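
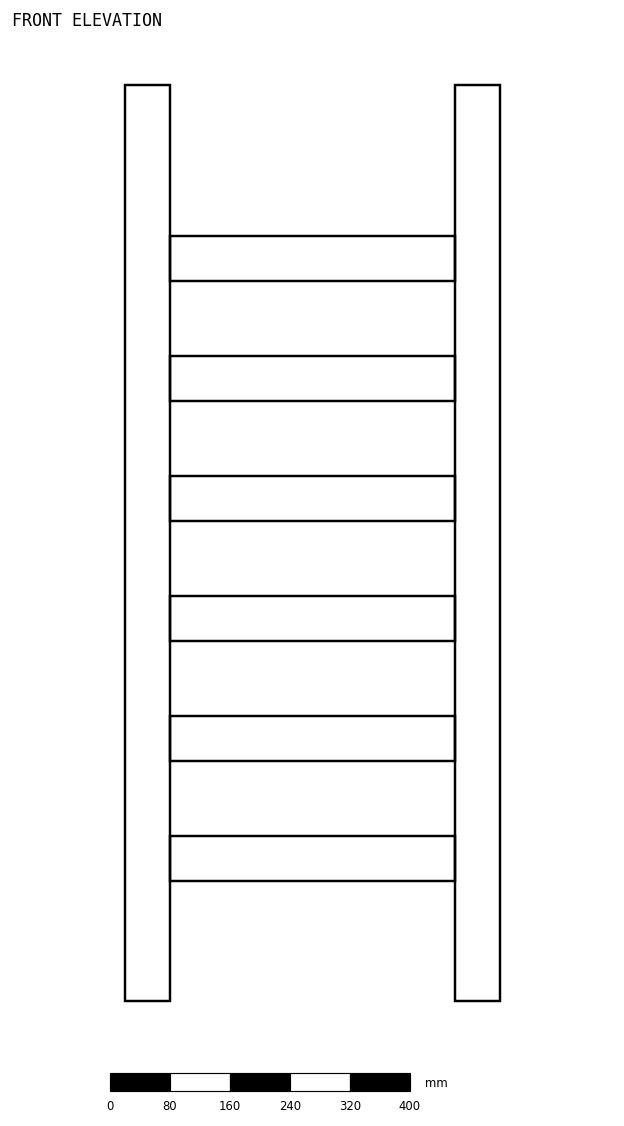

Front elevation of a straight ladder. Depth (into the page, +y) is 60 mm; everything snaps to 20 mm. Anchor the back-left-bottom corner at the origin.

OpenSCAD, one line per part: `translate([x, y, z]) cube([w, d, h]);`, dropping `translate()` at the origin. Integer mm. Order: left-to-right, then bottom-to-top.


cube([60, 60, 1220]);
translate([60, 0, 160]) cube([380, 60, 60]);
translate([60, 0, 320]) cube([380, 60, 60]);
translate([60, 0, 480]) cube([380, 60, 60]);
translate([60, 0, 640]) cube([380, 60, 60]);
translate([60, 0, 800]) cube([380, 60, 60]);
translate([60, 0, 960]) cube([380, 60, 60]);
translate([440, 0, 0]) cube([60, 60, 1220]);


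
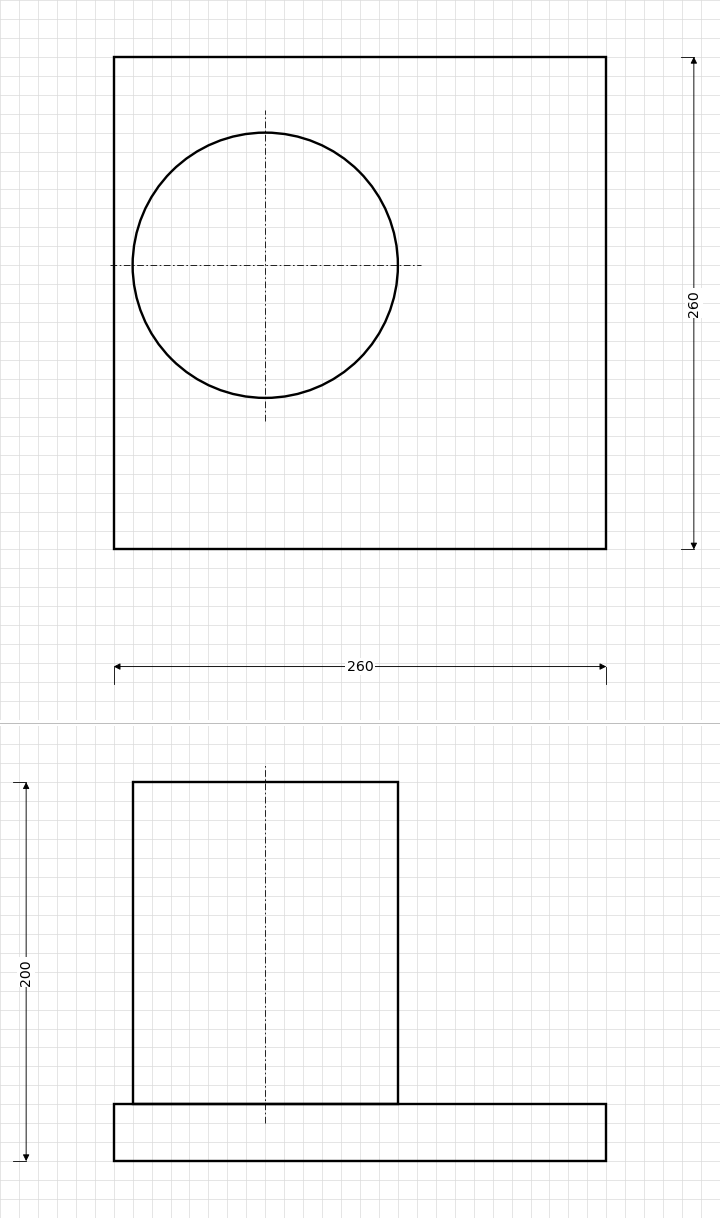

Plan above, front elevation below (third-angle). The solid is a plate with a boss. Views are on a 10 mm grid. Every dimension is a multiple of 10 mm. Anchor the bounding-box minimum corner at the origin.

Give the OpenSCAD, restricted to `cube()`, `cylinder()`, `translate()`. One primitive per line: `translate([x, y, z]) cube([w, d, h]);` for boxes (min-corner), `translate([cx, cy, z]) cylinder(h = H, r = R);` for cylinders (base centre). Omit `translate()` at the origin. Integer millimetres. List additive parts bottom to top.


cube([260, 260, 30]);
translate([80, 150, 30]) cylinder(h = 170, r = 70);


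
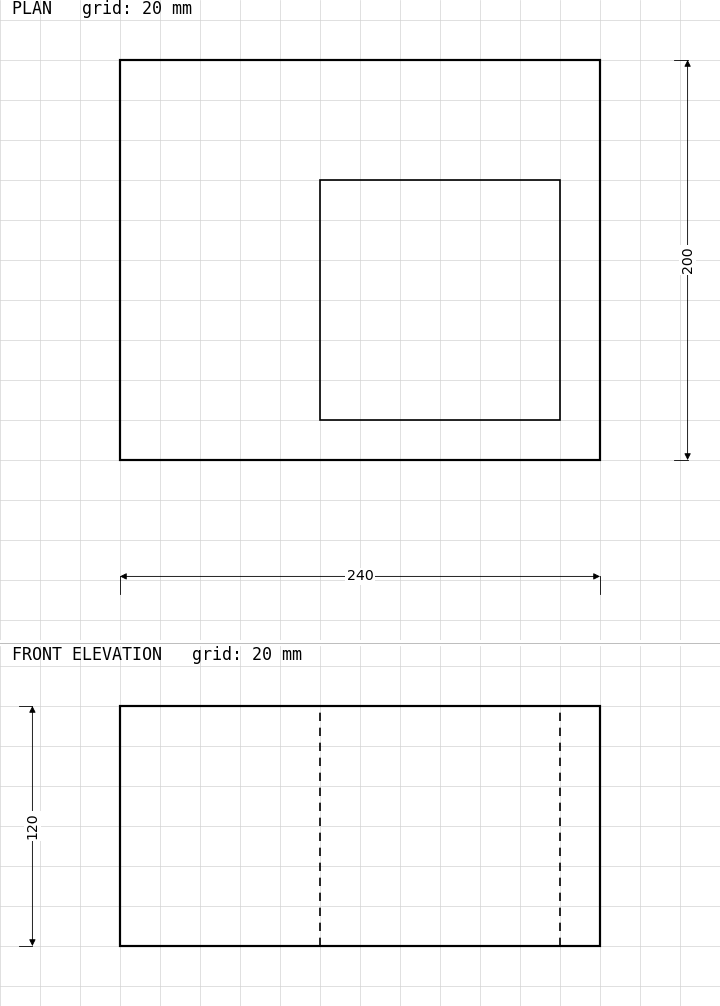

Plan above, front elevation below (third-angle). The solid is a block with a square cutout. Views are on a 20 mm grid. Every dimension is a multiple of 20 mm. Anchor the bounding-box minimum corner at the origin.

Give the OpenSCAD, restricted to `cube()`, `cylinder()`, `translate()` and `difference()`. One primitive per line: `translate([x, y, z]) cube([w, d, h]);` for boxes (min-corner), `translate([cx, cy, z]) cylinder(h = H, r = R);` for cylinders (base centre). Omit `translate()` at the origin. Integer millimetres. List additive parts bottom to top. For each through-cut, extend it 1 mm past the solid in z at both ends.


difference() {
  cube([240, 200, 120]);
  translate([100, 20, -1]) cube([120, 120, 122]);
}


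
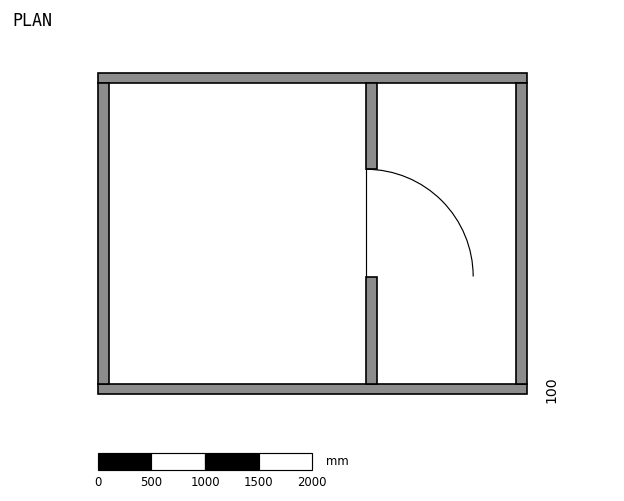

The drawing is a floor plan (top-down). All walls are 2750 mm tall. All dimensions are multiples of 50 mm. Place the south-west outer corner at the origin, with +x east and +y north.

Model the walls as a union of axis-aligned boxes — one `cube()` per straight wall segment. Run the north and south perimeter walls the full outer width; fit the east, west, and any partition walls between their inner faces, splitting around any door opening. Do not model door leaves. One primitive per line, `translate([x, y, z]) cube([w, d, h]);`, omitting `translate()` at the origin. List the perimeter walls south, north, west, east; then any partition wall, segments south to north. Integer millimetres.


cube([4000, 100, 2750]);
translate([0, 2900, 0]) cube([4000, 100, 2750]);
translate([0, 100, 0]) cube([100, 2800, 2750]);
translate([3900, 100, 0]) cube([100, 2800, 2750]);
translate([2500, 100, 0]) cube([100, 1000, 2750]);
translate([2500, 2100, 0]) cube([100, 800, 2750]);


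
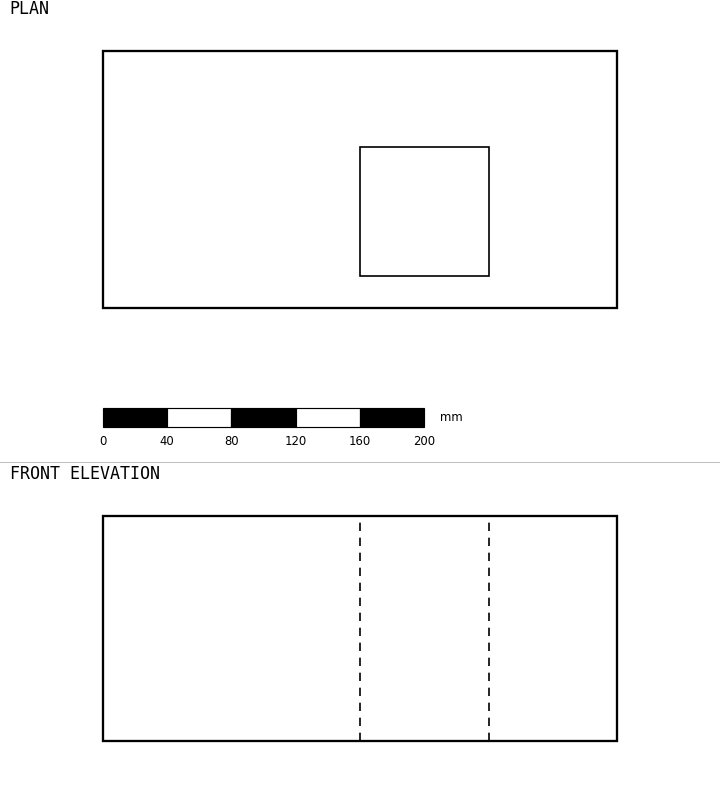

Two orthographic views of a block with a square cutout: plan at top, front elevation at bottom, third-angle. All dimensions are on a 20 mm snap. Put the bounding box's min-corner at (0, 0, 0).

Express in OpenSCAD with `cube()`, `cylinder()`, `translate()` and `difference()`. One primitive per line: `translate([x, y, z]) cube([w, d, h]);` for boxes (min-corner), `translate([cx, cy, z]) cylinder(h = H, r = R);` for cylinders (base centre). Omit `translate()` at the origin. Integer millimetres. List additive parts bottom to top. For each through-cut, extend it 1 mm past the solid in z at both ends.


difference() {
  cube([320, 160, 140]);
  translate([160, 20, -1]) cube([80, 80, 142]);
}


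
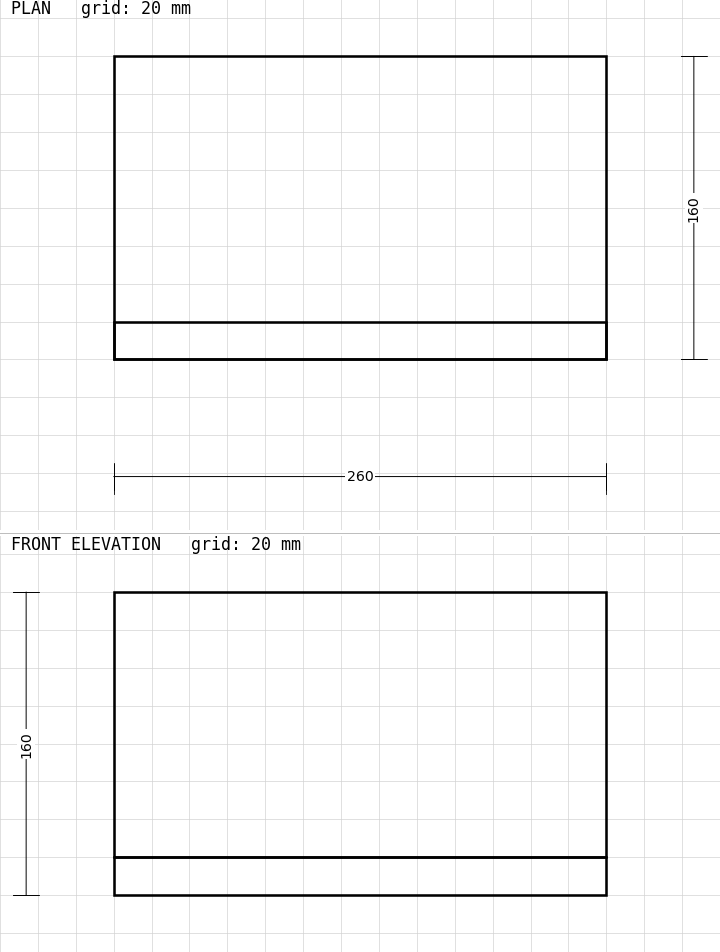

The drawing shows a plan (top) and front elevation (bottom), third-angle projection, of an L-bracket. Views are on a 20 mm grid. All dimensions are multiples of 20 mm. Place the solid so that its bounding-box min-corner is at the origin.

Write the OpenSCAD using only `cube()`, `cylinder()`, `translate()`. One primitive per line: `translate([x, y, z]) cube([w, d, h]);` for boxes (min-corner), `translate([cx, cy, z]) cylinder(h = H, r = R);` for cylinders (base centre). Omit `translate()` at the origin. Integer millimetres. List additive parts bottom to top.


cube([260, 160, 20]);
translate([0, 0, 20]) cube([260, 20, 140]);


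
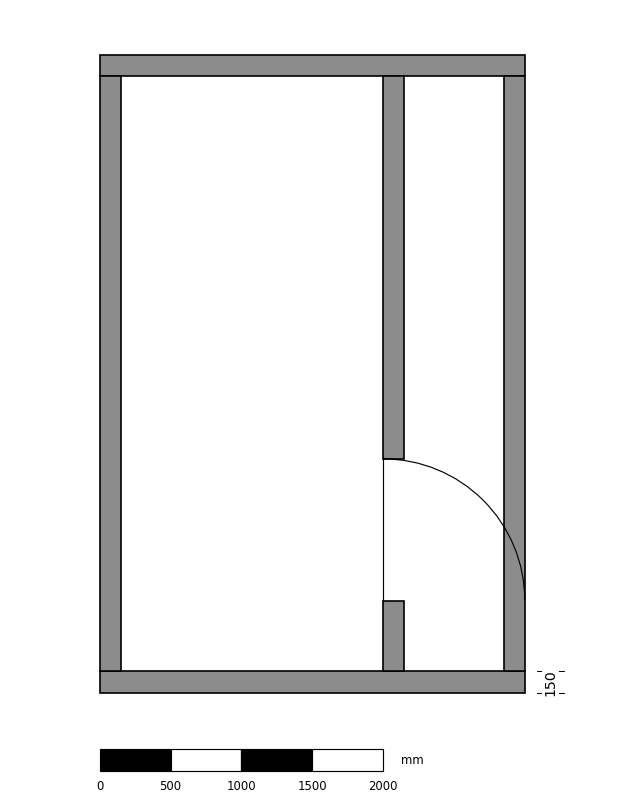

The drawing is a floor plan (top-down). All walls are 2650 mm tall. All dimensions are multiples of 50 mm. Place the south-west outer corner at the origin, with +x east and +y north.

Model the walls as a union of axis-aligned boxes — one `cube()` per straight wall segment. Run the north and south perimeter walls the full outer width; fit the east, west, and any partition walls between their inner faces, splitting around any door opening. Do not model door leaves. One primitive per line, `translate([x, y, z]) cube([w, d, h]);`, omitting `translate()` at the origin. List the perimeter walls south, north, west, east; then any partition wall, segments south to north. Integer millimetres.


cube([3000, 150, 2650]);
translate([0, 4350, 0]) cube([3000, 150, 2650]);
translate([0, 150, 0]) cube([150, 4200, 2650]);
translate([2850, 150, 0]) cube([150, 4200, 2650]);
translate([2000, 150, 0]) cube([150, 500, 2650]);
translate([2000, 1650, 0]) cube([150, 2700, 2650]);


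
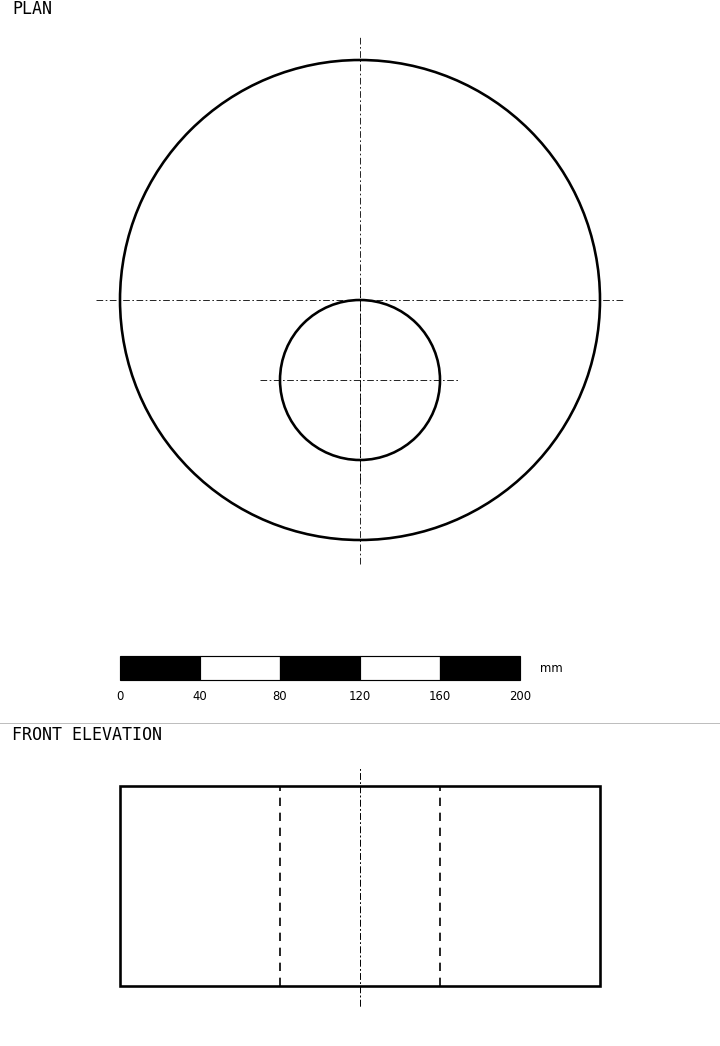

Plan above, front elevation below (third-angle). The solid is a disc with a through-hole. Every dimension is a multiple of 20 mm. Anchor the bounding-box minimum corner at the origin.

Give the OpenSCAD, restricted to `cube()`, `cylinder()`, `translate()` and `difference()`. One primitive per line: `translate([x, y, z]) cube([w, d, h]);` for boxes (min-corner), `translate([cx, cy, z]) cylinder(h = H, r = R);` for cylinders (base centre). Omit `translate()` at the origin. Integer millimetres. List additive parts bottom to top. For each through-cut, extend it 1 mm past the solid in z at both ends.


difference() {
  translate([120, 120, 0]) cylinder(h = 100, r = 120);
  translate([120, 80, -1]) cylinder(h = 102, r = 40);
}


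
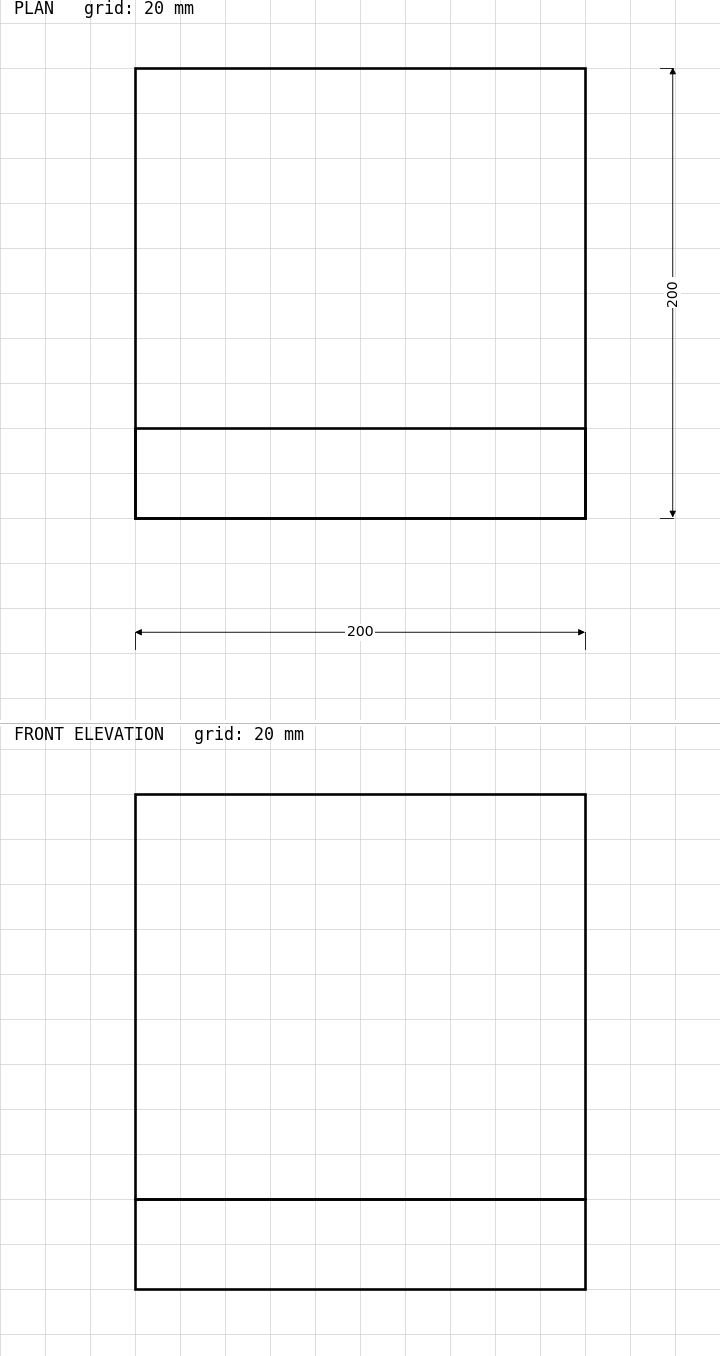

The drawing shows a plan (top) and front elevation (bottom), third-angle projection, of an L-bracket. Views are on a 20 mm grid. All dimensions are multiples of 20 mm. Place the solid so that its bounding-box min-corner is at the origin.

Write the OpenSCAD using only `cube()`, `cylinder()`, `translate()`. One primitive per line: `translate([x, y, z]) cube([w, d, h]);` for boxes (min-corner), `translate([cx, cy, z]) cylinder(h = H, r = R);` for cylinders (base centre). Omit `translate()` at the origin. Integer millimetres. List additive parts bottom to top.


cube([200, 200, 40]);
translate([0, 0, 40]) cube([200, 40, 180]);


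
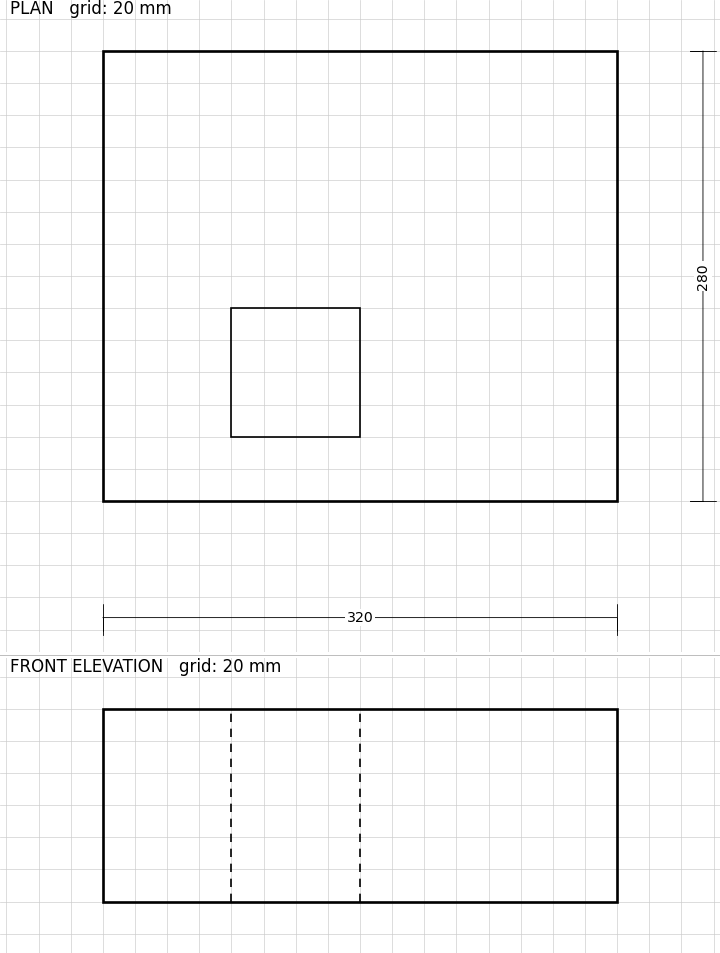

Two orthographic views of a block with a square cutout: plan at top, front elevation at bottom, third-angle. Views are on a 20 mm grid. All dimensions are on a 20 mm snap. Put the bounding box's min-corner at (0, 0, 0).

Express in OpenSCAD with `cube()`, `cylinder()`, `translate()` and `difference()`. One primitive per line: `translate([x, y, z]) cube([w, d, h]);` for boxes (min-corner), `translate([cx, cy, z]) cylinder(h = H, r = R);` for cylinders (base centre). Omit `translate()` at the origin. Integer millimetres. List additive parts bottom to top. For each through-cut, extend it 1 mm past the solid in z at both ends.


difference() {
  cube([320, 280, 120]);
  translate([80, 40, -1]) cube([80, 80, 122]);
}


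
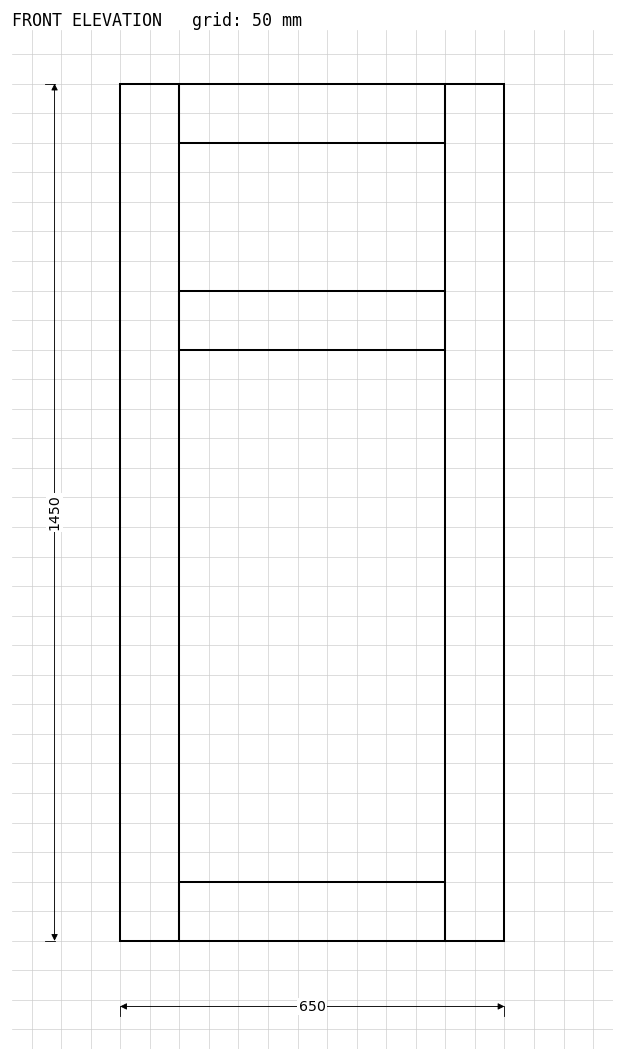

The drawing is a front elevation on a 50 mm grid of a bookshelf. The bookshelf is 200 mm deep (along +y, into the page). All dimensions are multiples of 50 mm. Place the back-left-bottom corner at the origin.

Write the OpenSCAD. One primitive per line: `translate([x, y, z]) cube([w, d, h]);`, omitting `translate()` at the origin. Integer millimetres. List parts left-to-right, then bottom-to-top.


cube([100, 200, 1450]);
translate([100, 0, 0]) cube([450, 200, 100]);
translate([100, 0, 1000]) cube([450, 200, 100]);
translate([100, 0, 1350]) cube([450, 200, 100]);
translate([550, 0, 0]) cube([100, 200, 1450]);


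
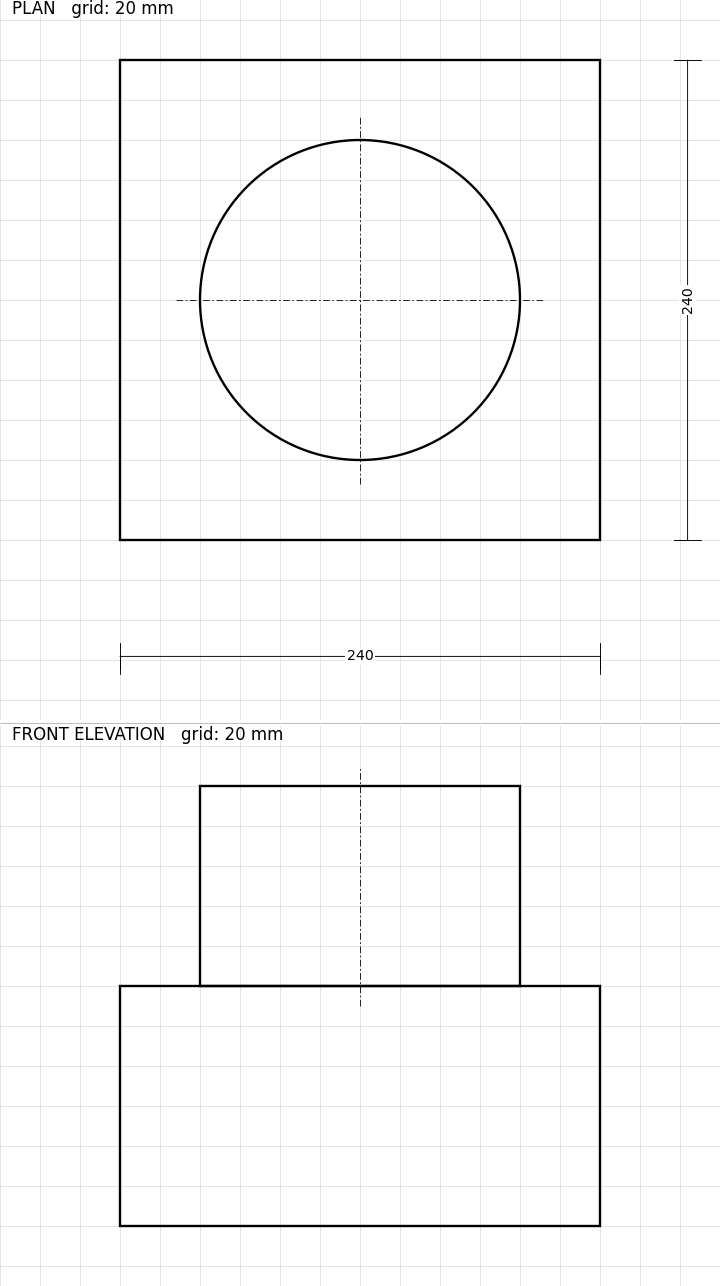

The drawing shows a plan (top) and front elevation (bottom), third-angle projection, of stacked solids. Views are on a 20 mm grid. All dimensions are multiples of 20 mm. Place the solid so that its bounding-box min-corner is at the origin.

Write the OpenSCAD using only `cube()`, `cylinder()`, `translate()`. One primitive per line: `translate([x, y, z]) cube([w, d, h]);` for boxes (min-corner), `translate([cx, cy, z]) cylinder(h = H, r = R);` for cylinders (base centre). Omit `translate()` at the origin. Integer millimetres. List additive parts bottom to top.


cube([240, 240, 120]);
translate([120, 120, 120]) cylinder(h = 100, r = 80);


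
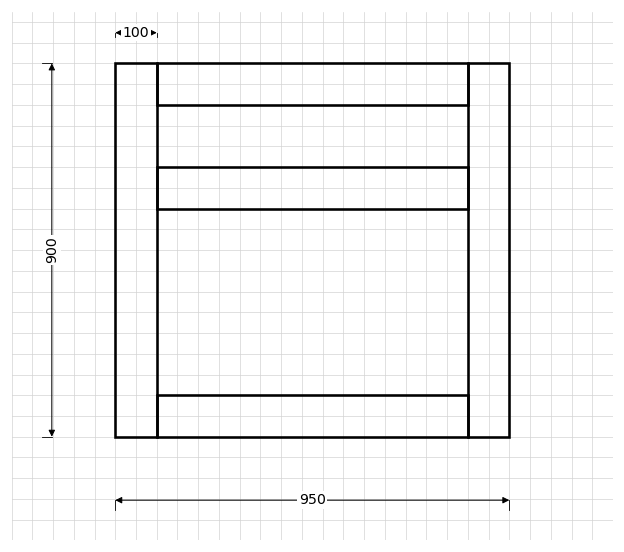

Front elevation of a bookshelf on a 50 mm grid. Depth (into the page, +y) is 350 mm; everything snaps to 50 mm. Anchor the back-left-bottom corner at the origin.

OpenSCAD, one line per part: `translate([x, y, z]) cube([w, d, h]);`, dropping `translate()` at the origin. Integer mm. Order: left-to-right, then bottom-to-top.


cube([100, 350, 900]);
translate([100, 0, 0]) cube([750, 350, 100]);
translate([100, 0, 550]) cube([750, 350, 100]);
translate([100, 0, 800]) cube([750, 350, 100]);
translate([850, 0, 0]) cube([100, 350, 900]);


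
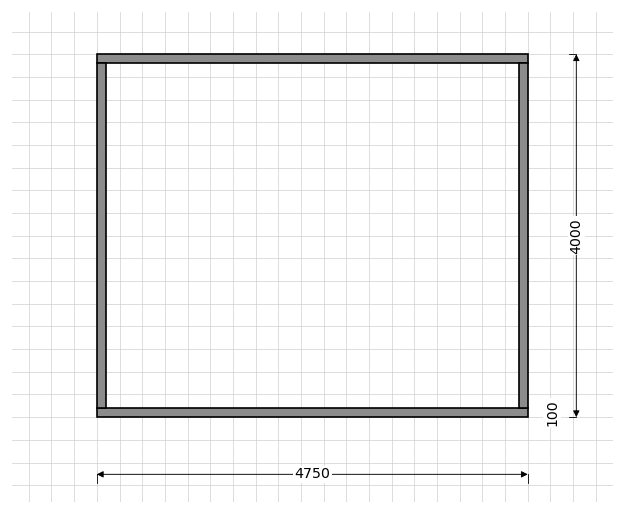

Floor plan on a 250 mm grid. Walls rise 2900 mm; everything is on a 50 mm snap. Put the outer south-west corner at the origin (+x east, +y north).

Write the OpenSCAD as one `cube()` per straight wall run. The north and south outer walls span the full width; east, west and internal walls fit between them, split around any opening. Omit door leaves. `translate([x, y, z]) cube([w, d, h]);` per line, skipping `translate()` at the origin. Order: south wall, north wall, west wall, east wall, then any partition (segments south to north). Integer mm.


cube([4750, 100, 2900]);
translate([0, 3900, 0]) cube([4750, 100, 2900]);
translate([0, 100, 0]) cube([100, 3800, 2900]);
translate([4650, 100, 0]) cube([100, 3800, 2900]);


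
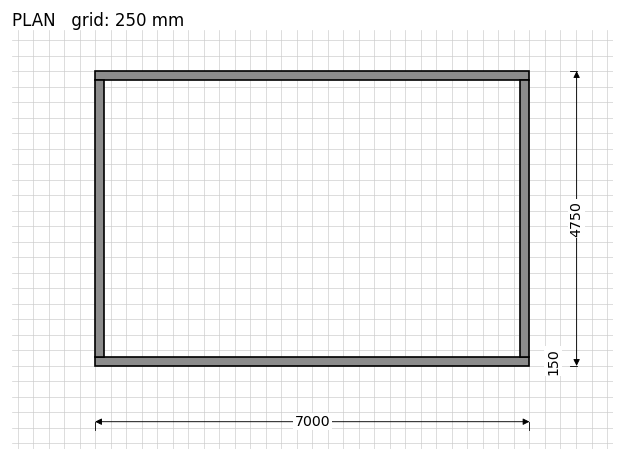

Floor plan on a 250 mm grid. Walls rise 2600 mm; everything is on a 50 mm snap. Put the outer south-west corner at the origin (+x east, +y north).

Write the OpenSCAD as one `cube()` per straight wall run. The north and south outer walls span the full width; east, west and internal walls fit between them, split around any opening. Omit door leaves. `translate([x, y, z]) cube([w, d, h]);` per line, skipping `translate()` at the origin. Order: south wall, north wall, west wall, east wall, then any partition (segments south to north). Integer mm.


cube([7000, 150, 2600]);
translate([0, 4600, 0]) cube([7000, 150, 2600]);
translate([0, 150, 0]) cube([150, 4450, 2600]);
translate([6850, 150, 0]) cube([150, 4450, 2600]);


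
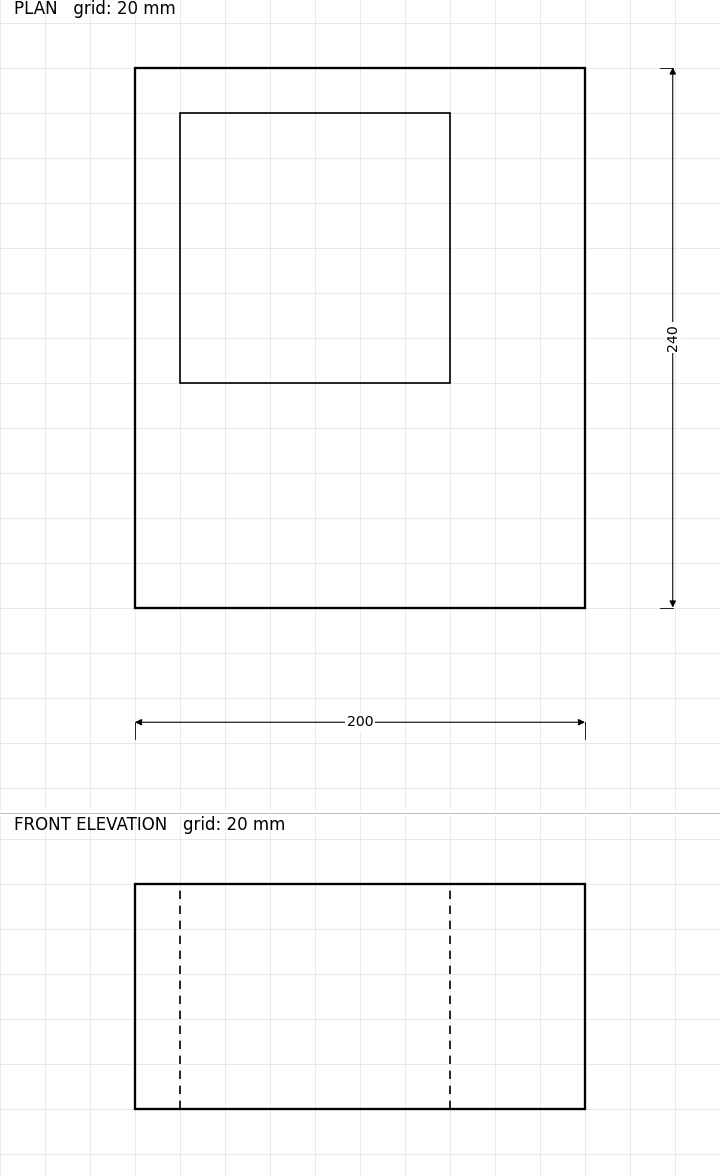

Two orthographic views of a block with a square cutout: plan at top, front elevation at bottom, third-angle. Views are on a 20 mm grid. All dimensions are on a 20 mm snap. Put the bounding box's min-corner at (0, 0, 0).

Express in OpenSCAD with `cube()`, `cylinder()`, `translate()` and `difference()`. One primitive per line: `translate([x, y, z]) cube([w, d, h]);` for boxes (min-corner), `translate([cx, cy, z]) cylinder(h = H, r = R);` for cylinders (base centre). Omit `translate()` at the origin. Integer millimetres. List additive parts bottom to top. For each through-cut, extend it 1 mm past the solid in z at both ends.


difference() {
  cube([200, 240, 100]);
  translate([20, 100, -1]) cube([120, 120, 102]);
}


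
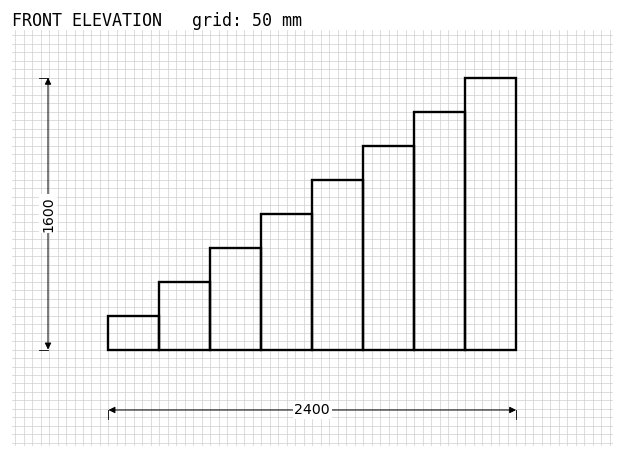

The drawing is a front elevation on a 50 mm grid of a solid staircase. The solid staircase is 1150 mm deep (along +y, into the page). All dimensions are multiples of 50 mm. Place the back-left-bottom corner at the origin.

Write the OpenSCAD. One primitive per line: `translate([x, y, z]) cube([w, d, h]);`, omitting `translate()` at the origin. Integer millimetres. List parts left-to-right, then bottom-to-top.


cube([300, 1150, 200]);
translate([300, 0, 0]) cube([300, 1150, 400]);
translate([600, 0, 0]) cube([300, 1150, 600]);
translate([900, 0, 0]) cube([300, 1150, 800]);
translate([1200, 0, 0]) cube([300, 1150, 1000]);
translate([1500, 0, 0]) cube([300, 1150, 1200]);
translate([1800, 0, 0]) cube([300, 1150, 1400]);
translate([2100, 0, 0]) cube([300, 1150, 1600]);


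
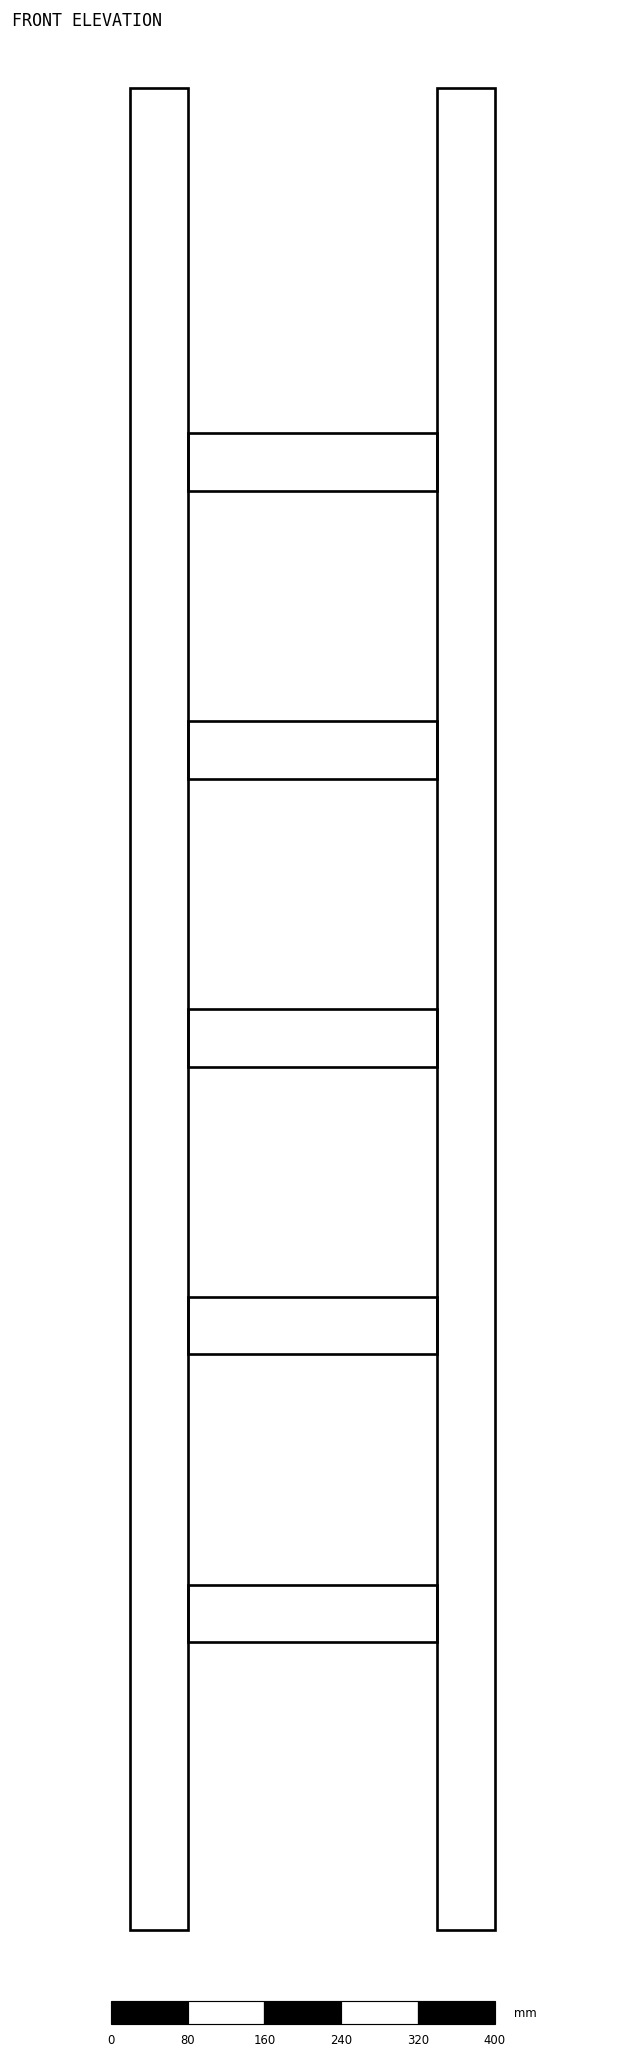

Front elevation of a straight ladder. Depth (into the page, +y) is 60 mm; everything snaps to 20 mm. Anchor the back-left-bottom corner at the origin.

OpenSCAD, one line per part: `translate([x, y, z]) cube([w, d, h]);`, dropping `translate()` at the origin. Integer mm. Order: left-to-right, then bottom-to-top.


cube([60, 60, 1920]);
translate([60, 0, 300]) cube([260, 60, 60]);
translate([60, 0, 600]) cube([260, 60, 60]);
translate([60, 0, 900]) cube([260, 60, 60]);
translate([60, 0, 1200]) cube([260, 60, 60]);
translate([60, 0, 1500]) cube([260, 60, 60]);
translate([320, 0, 0]) cube([60, 60, 1920]);


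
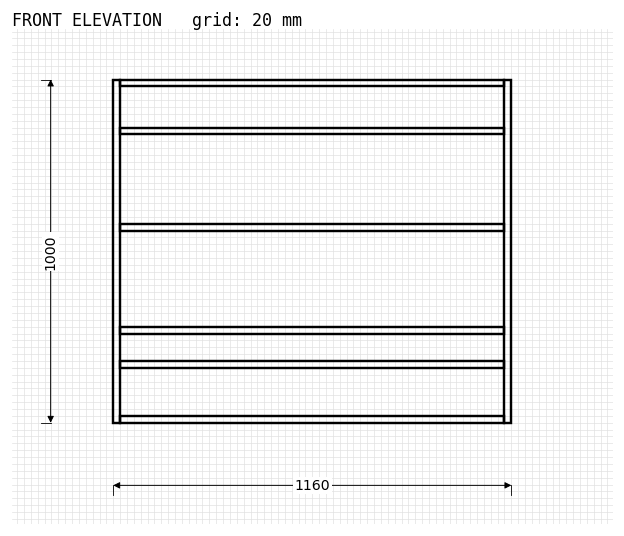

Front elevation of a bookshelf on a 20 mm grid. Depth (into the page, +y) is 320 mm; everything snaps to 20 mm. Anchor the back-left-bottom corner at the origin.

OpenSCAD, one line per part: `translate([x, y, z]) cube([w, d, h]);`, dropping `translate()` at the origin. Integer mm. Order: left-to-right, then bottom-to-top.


cube([20, 320, 1000]);
translate([20, 0, 0]) cube([1120, 320, 20]);
translate([20, 0, 160]) cube([1120, 320, 20]);
translate([20, 0, 260]) cube([1120, 320, 20]);
translate([20, 0, 560]) cube([1120, 320, 20]);
translate([20, 0, 840]) cube([1120, 320, 20]);
translate([20, 0, 980]) cube([1120, 320, 20]);
translate([1140, 0, 0]) cube([20, 320, 1000]);


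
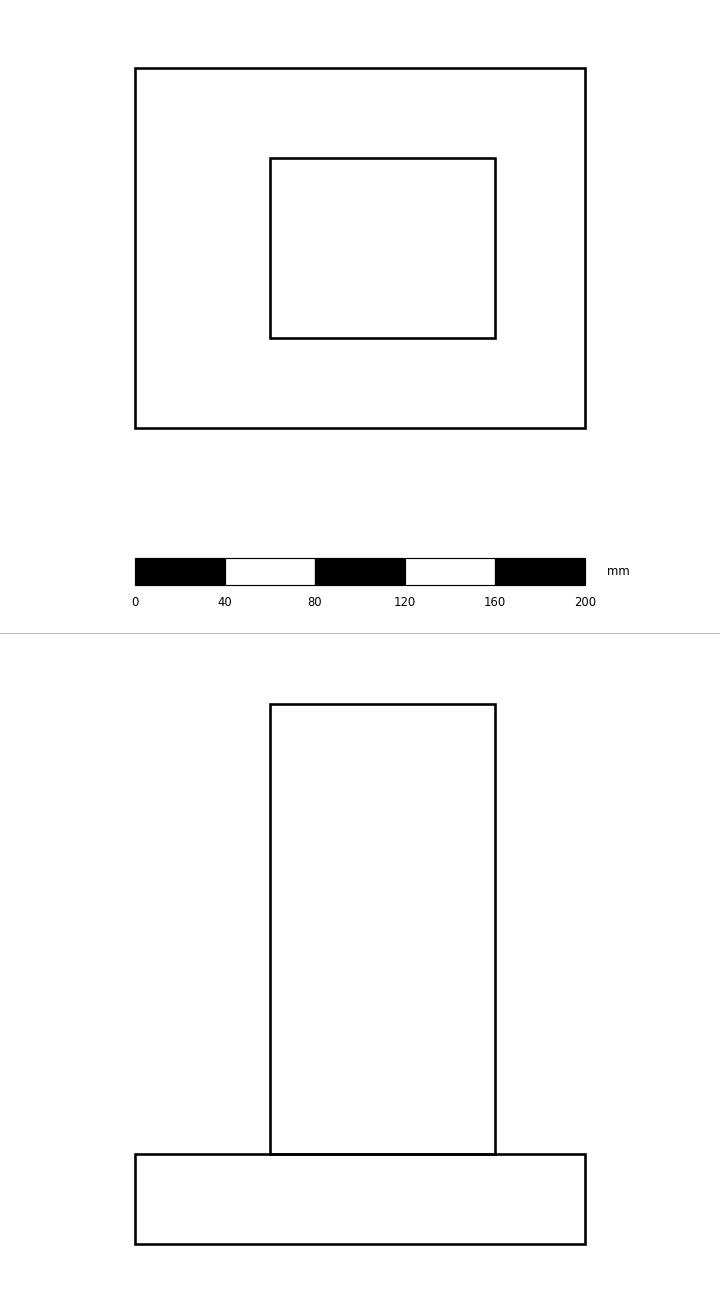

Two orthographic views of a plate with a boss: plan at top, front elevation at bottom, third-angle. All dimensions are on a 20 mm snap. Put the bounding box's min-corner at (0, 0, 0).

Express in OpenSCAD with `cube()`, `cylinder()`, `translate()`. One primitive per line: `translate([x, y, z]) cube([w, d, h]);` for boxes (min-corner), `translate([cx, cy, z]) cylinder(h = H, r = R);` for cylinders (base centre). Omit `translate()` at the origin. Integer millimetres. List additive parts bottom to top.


cube([200, 160, 40]);
translate([60, 40, 40]) cube([100, 80, 200]);


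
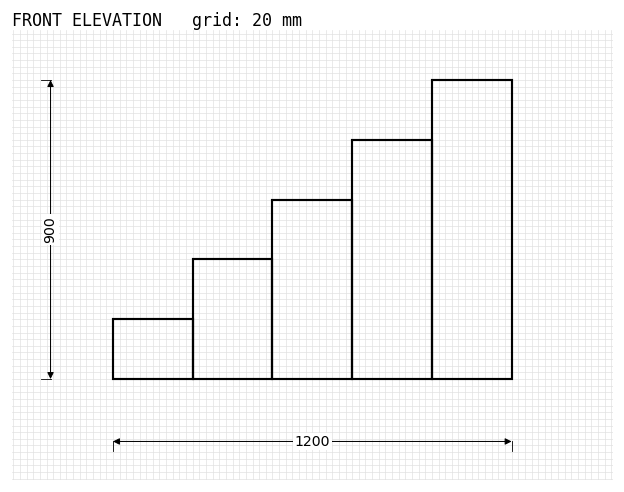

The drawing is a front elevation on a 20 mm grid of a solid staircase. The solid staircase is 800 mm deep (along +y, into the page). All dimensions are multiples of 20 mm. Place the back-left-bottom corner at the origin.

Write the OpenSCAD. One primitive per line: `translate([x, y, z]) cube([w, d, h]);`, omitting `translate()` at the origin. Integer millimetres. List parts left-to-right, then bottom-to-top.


cube([240, 800, 180]);
translate([240, 0, 0]) cube([240, 800, 360]);
translate([480, 0, 0]) cube([240, 800, 540]);
translate([720, 0, 0]) cube([240, 800, 720]);
translate([960, 0, 0]) cube([240, 800, 900]);


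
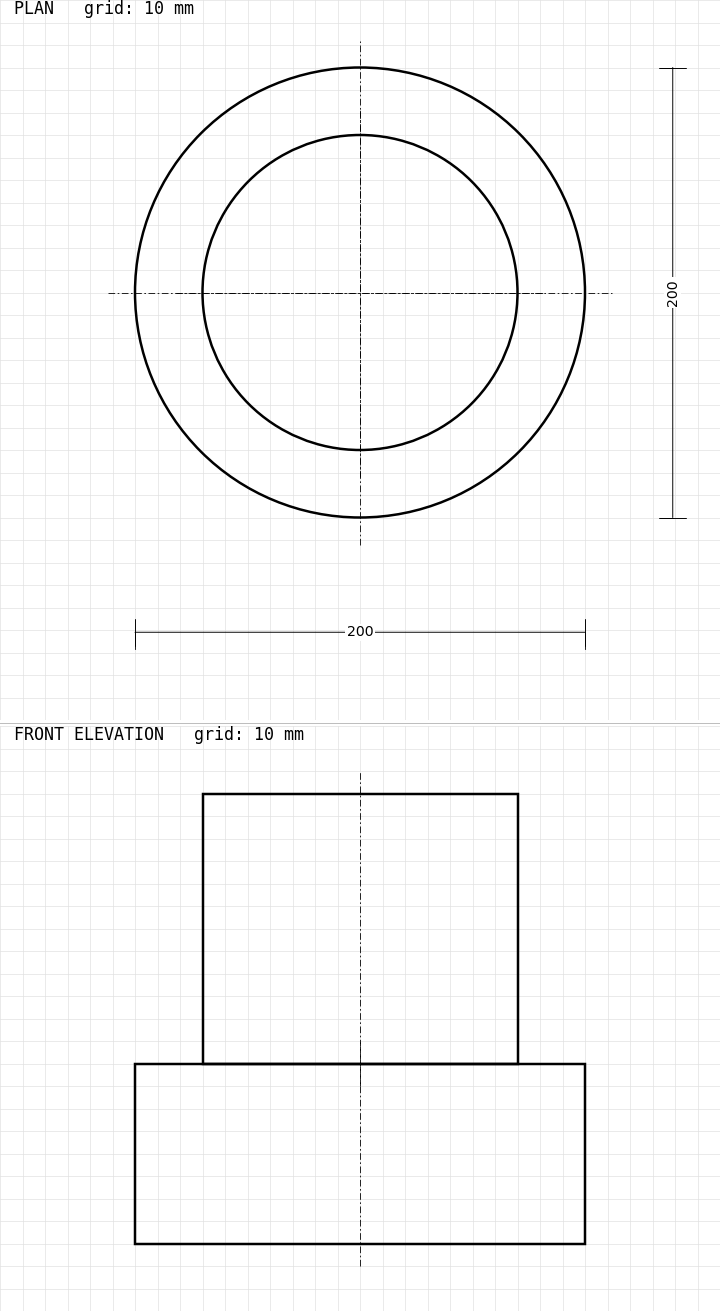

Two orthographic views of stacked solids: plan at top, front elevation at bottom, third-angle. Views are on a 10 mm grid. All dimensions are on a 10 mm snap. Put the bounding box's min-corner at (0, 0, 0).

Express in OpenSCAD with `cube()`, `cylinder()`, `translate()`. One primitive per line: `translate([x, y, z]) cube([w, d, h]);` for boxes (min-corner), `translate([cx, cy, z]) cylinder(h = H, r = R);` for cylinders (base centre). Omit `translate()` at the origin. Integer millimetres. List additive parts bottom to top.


translate([100, 100, 0]) cylinder(h = 80, r = 100);
translate([100, 100, 80]) cylinder(h = 120, r = 70);


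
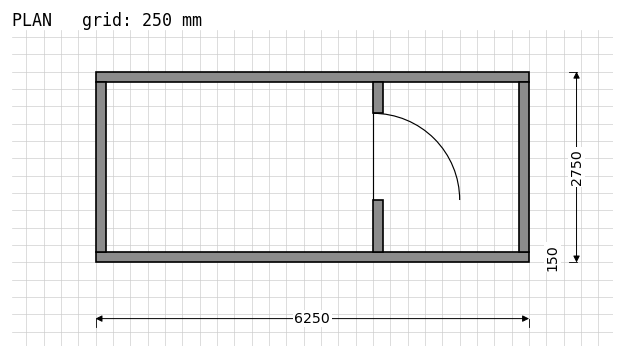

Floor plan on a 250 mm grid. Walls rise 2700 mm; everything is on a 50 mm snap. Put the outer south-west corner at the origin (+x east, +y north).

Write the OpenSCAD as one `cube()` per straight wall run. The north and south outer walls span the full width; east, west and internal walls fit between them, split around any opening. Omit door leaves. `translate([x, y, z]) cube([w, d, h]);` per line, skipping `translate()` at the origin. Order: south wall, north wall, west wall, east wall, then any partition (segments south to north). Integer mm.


cube([6250, 150, 2700]);
translate([0, 2600, 0]) cube([6250, 150, 2700]);
translate([0, 150, 0]) cube([150, 2450, 2700]);
translate([6100, 150, 0]) cube([150, 2450, 2700]);
translate([4000, 150, 0]) cube([150, 750, 2700]);
translate([4000, 2150, 0]) cube([150, 450, 2700]);


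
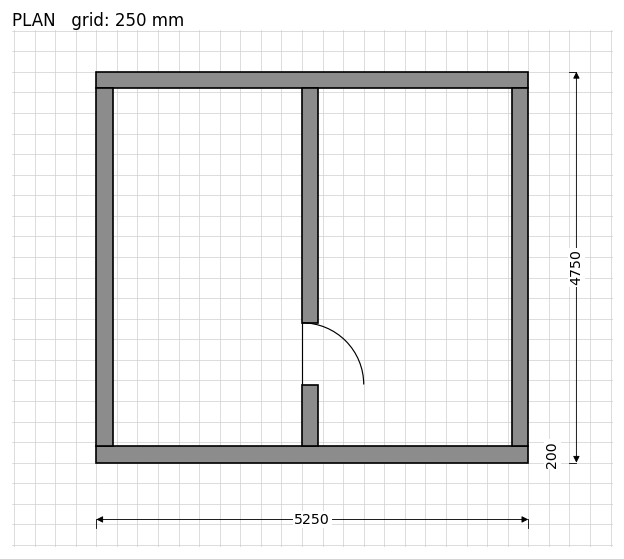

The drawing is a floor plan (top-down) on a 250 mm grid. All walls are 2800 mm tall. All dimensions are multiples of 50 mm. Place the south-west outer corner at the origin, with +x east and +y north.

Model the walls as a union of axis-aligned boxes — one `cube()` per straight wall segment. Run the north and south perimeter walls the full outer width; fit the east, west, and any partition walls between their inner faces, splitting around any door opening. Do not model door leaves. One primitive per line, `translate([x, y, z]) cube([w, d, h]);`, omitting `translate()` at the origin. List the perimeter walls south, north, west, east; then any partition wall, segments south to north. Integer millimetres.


cube([5250, 200, 2800]);
translate([0, 4550, 0]) cube([5250, 200, 2800]);
translate([0, 200, 0]) cube([200, 4350, 2800]);
translate([5050, 200, 0]) cube([200, 4350, 2800]);
translate([2500, 200, 0]) cube([200, 750, 2800]);
translate([2500, 1700, 0]) cube([200, 2850, 2800]);


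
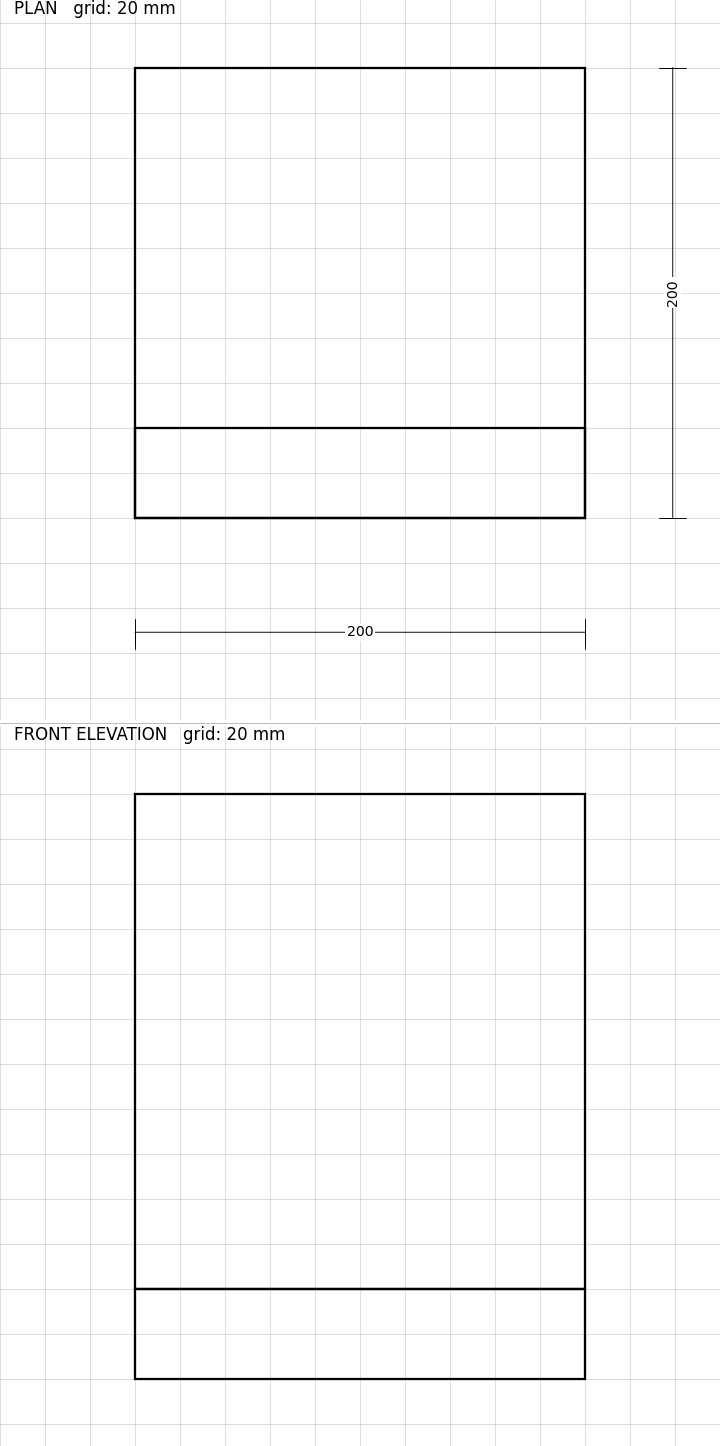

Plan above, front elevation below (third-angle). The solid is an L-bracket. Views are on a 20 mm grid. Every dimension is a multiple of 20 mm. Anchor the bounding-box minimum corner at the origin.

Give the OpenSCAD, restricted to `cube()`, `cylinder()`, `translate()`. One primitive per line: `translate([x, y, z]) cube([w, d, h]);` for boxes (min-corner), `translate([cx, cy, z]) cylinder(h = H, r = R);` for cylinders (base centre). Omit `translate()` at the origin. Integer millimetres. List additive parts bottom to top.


cube([200, 200, 40]);
translate([0, 0, 40]) cube([200, 40, 220]);


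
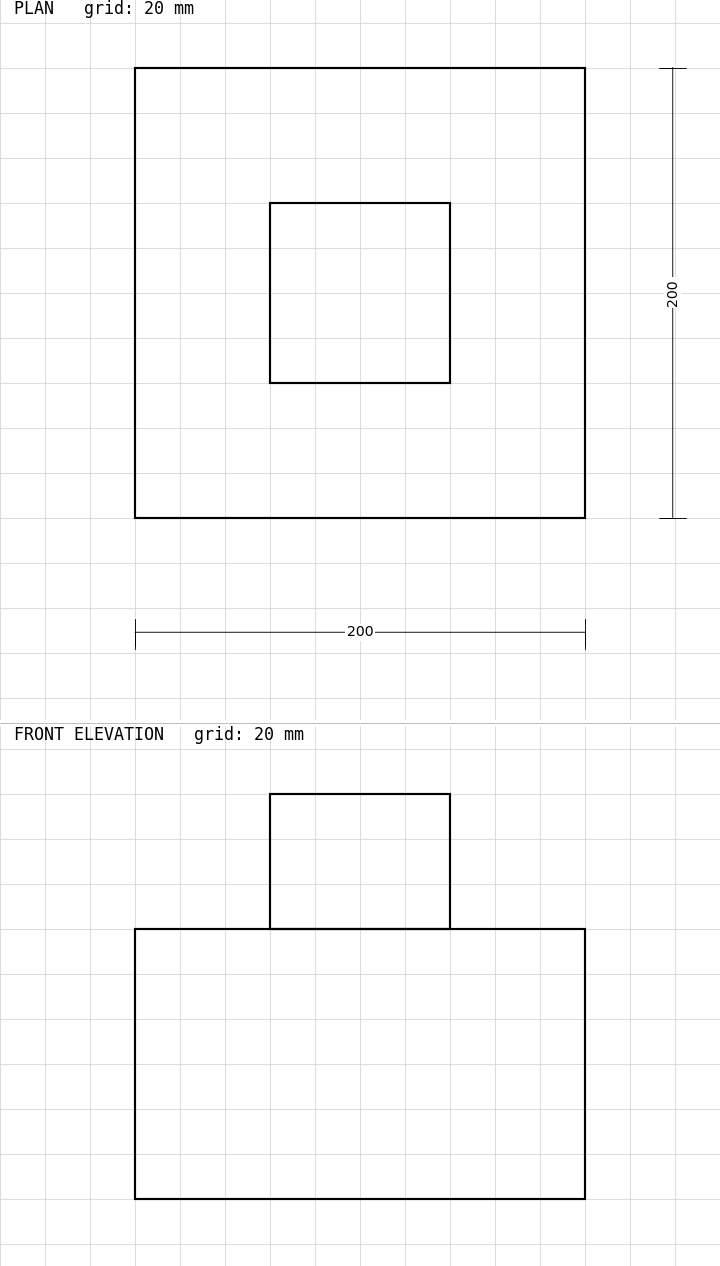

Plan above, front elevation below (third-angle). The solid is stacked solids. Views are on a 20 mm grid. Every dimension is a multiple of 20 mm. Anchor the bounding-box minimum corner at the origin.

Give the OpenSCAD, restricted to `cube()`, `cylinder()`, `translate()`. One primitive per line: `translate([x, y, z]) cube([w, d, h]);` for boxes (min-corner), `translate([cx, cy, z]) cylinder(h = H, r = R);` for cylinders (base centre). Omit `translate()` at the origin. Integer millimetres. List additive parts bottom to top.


cube([200, 200, 120]);
translate([60, 60, 120]) cube([80, 80, 60]);


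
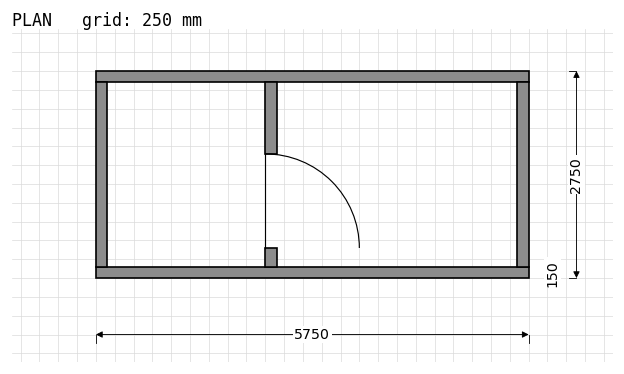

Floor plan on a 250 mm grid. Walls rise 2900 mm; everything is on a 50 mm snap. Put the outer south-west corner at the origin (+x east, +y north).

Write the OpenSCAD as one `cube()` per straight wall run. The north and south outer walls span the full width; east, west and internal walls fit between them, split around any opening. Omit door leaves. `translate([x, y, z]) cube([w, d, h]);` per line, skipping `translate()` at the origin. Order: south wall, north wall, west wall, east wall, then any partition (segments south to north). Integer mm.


cube([5750, 150, 2900]);
translate([0, 2600, 0]) cube([5750, 150, 2900]);
translate([0, 150, 0]) cube([150, 2450, 2900]);
translate([5600, 150, 0]) cube([150, 2450, 2900]);
translate([2250, 150, 0]) cube([150, 250, 2900]);
translate([2250, 1650, 0]) cube([150, 950, 2900]);


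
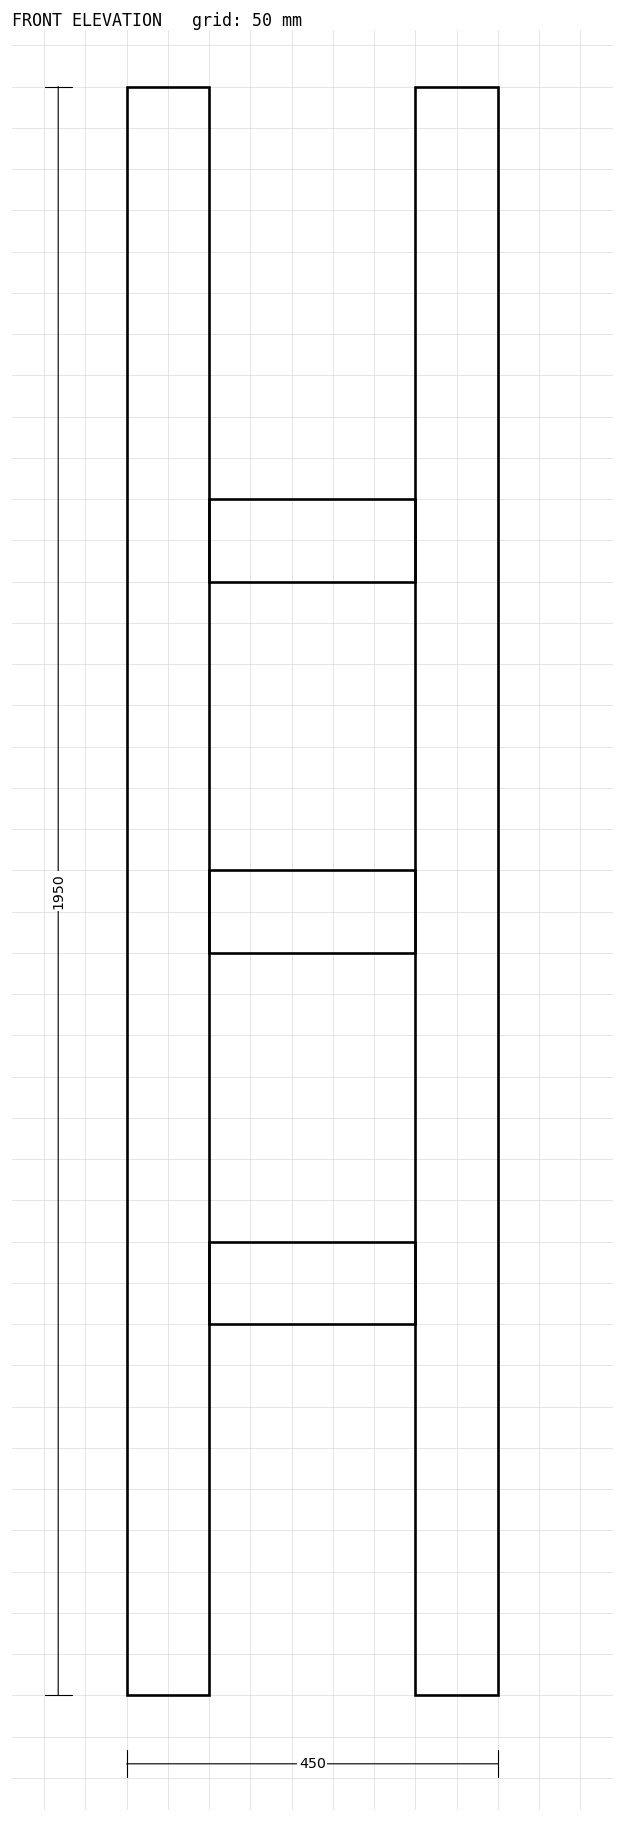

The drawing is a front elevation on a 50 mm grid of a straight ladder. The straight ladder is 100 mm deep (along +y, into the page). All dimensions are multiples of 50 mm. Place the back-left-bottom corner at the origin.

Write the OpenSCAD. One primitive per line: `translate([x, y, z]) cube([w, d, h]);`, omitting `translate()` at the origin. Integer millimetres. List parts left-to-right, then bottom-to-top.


cube([100, 100, 1950]);
translate([100, 0, 450]) cube([250, 100, 100]);
translate([100, 0, 900]) cube([250, 100, 100]);
translate([100, 0, 1350]) cube([250, 100, 100]);
translate([350, 0, 0]) cube([100, 100, 1950]);


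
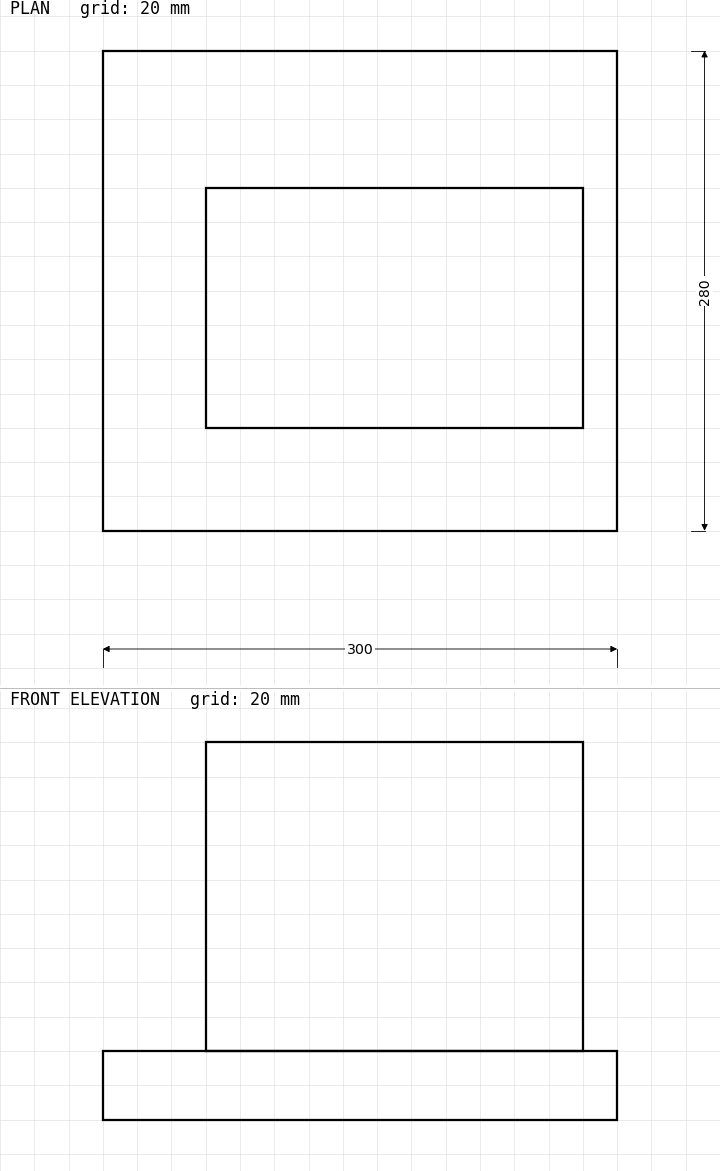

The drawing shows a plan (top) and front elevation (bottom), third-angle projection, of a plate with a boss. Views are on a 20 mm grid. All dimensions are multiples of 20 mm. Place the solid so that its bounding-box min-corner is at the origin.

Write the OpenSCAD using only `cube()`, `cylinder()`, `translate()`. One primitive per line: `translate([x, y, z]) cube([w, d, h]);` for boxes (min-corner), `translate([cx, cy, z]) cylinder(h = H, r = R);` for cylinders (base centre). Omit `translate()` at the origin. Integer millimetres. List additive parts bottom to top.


cube([300, 280, 40]);
translate([60, 60, 40]) cube([220, 140, 180]);


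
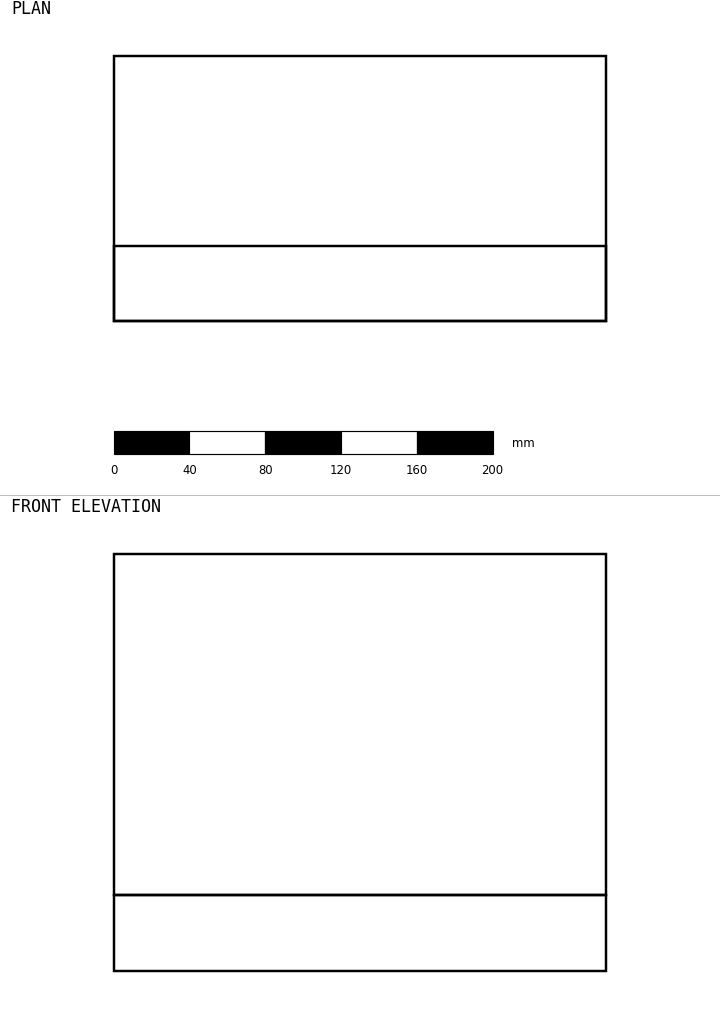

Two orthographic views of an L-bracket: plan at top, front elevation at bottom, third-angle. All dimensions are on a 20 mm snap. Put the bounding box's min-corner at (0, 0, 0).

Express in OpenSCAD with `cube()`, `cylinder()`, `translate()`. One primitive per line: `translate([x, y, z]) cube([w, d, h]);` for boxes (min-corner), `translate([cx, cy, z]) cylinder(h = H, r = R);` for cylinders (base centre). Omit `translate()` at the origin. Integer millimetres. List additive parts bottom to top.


cube([260, 140, 40]);
translate([0, 0, 40]) cube([260, 40, 180]);


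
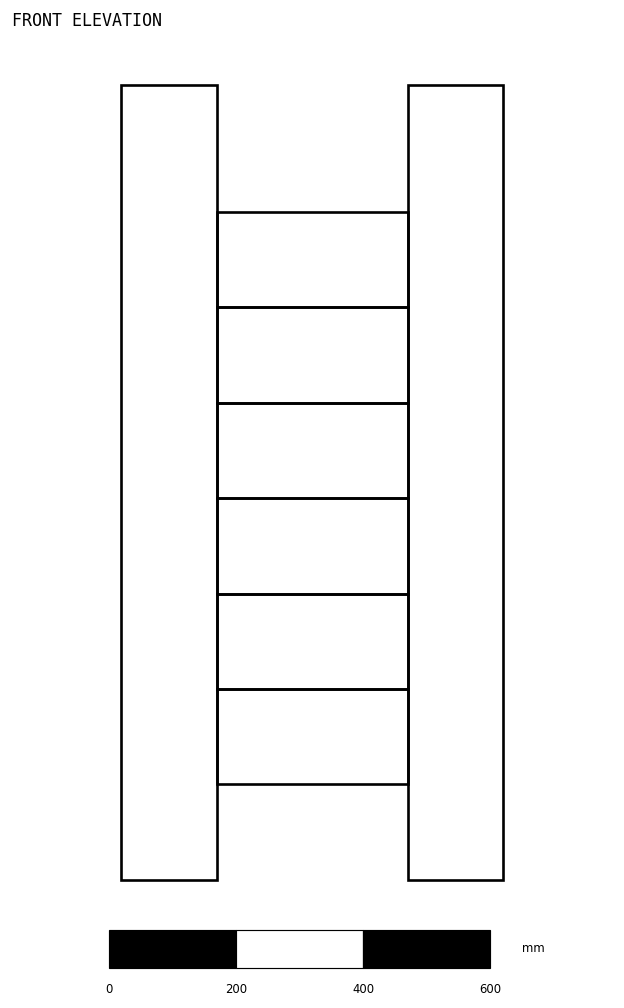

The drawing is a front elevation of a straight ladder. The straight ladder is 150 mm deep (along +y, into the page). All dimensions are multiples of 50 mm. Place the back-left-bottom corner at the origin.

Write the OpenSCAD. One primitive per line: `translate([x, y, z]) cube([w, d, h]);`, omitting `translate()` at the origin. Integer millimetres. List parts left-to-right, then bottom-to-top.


cube([150, 150, 1250]);
translate([150, 0, 150]) cube([300, 150, 150]);
translate([150, 0, 300]) cube([300, 150, 150]);
translate([150, 0, 450]) cube([300, 150, 150]);
translate([150, 0, 600]) cube([300, 150, 150]);
translate([150, 0, 750]) cube([300, 150, 150]);
translate([150, 0, 900]) cube([300, 150, 150]);
translate([450, 0, 0]) cube([150, 150, 1250]);


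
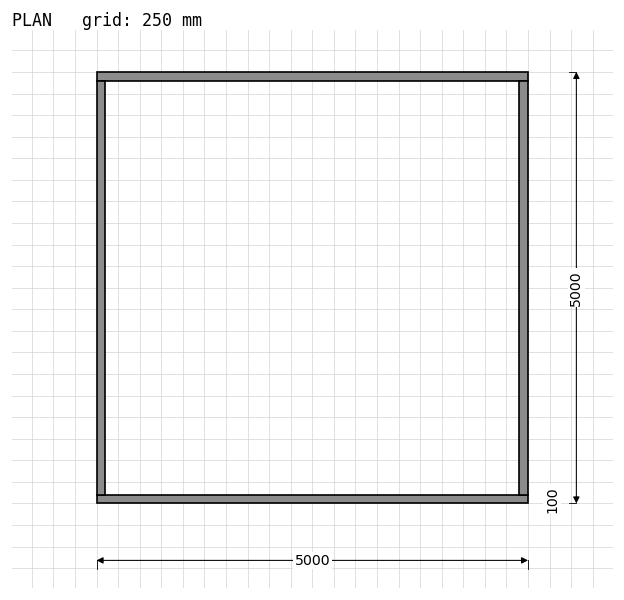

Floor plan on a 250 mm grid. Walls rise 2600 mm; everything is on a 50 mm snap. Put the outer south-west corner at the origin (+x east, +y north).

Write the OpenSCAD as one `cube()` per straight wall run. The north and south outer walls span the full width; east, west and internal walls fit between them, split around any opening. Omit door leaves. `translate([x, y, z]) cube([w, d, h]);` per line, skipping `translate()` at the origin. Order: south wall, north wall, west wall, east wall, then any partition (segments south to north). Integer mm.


cube([5000, 100, 2600]);
translate([0, 4900, 0]) cube([5000, 100, 2600]);
translate([0, 100, 0]) cube([100, 4800, 2600]);
translate([4900, 100, 0]) cube([100, 4800, 2600]);


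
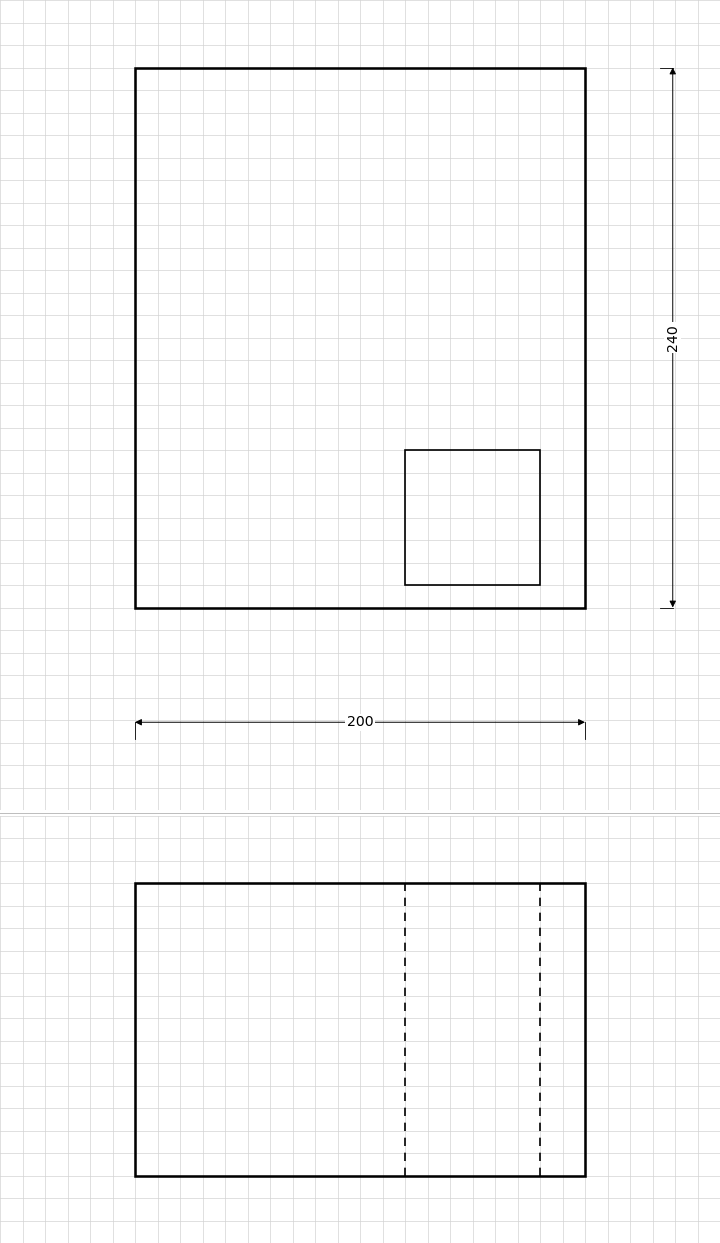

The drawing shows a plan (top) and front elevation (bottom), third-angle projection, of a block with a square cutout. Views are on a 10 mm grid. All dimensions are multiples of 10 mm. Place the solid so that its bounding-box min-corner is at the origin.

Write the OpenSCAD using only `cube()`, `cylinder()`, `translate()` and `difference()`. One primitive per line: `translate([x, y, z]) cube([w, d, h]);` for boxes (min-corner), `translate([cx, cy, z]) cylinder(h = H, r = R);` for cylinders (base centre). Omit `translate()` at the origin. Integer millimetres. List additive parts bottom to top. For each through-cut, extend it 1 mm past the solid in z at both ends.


difference() {
  cube([200, 240, 130]);
  translate([120, 10, -1]) cube([60, 60, 132]);
}


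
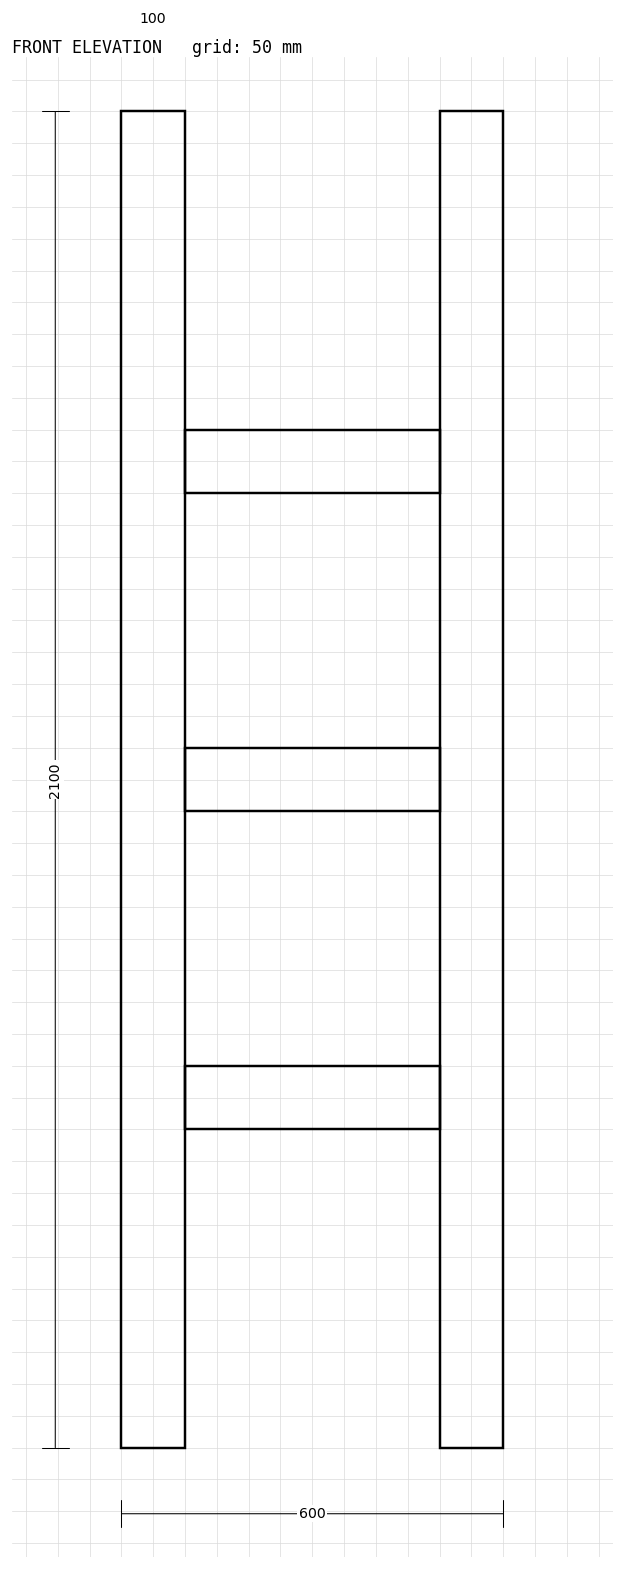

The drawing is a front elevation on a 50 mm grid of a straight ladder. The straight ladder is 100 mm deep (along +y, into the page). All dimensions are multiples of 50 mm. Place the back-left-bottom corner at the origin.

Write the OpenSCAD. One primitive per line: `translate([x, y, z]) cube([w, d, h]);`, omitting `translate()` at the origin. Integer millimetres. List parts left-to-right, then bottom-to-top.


cube([100, 100, 2100]);
translate([100, 0, 500]) cube([400, 100, 100]);
translate([100, 0, 1000]) cube([400, 100, 100]);
translate([100, 0, 1500]) cube([400, 100, 100]);
translate([500, 0, 0]) cube([100, 100, 2100]);
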